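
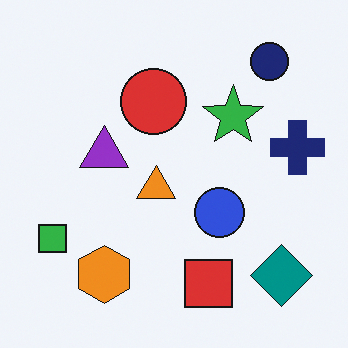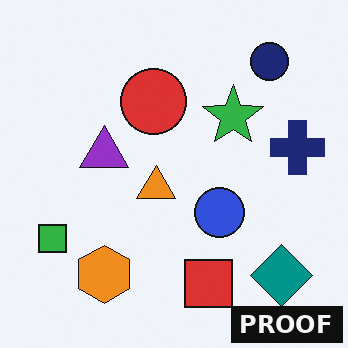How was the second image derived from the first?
Watermarked with the text "PROOF" in the lower-right corner.

A dark label reading "PROOF" appears in the lower-right corner.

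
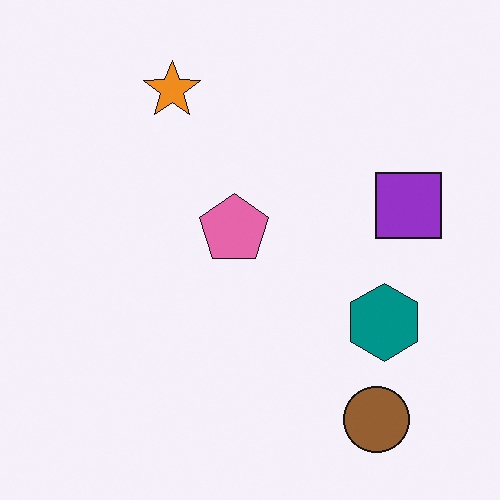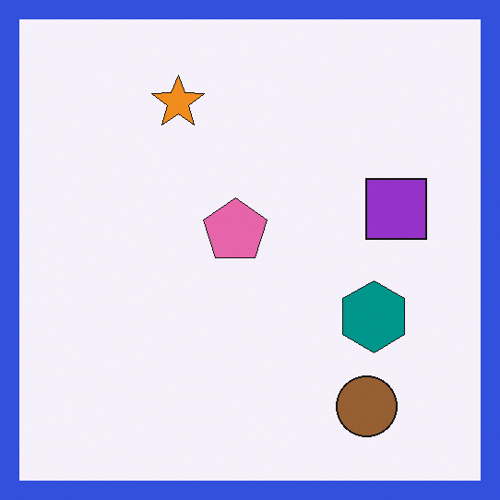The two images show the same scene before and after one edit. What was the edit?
Framed with a blue border.

A solid blue frame runs around the edge of the second image, with the content slightly shrunk inside it.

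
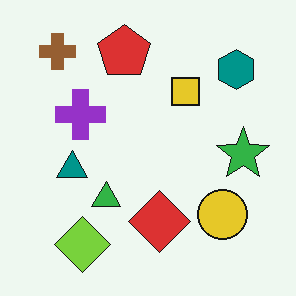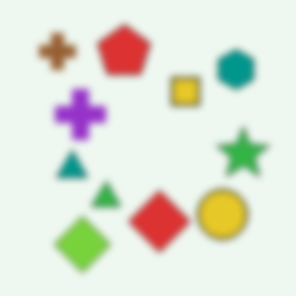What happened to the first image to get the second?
Moderately blurred.

Shape edges and outlines are uniformly softened across the whole image.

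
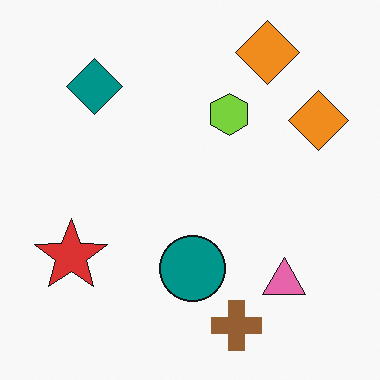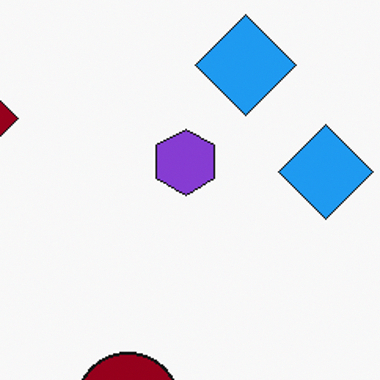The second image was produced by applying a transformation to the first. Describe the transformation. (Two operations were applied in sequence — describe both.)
This is the original image cropped to a modestly smaller region and rescaled, then hue-shifted through roughly half the color wheel.

The visible shapes are larger and the field of view is narrower; shapes near the original edges may be partly or wholly outside the frame — a crop-and-rescale. Every shape's color has rotated by the same amount around the hue wheel — a uniform hue shift.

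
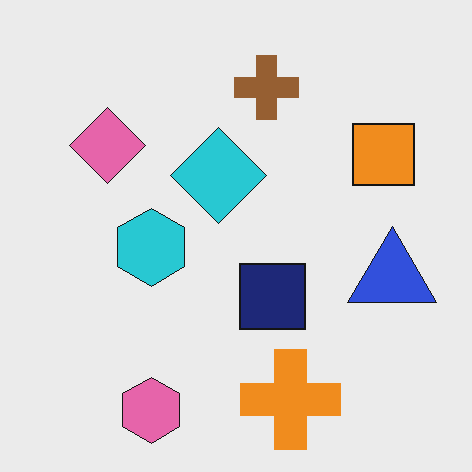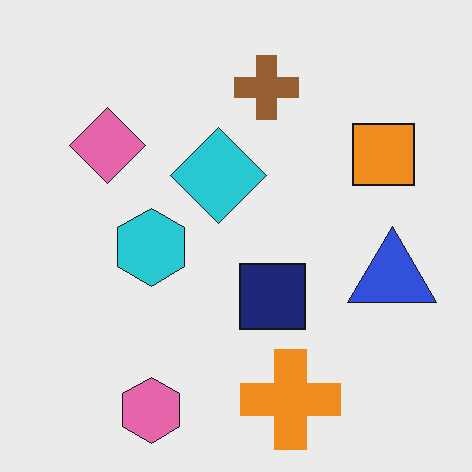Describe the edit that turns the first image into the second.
Given moderate JPEG compression.

Blocky 8×8 compression artifacts appear around shape edges and the flat background shows ringing — characteristic JPEG degradation.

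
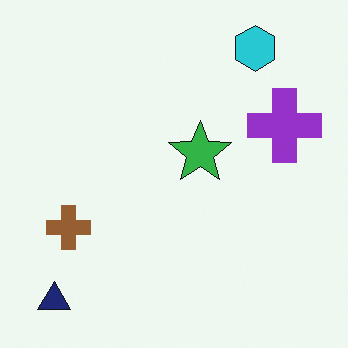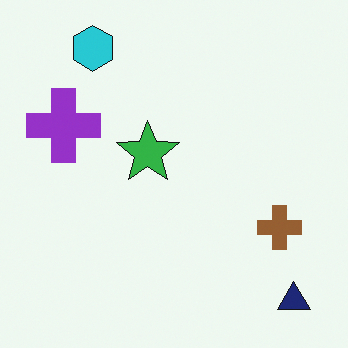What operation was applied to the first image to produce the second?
The image was flipped horizontally (left ↔ right).

The navy triangle is in the bottom-left of the first image and the bottom-right of the second — shapes on opposite sides of the vertical midline have swapped in a mirror flip.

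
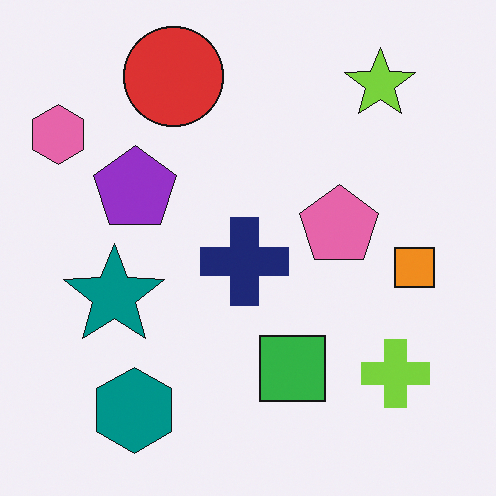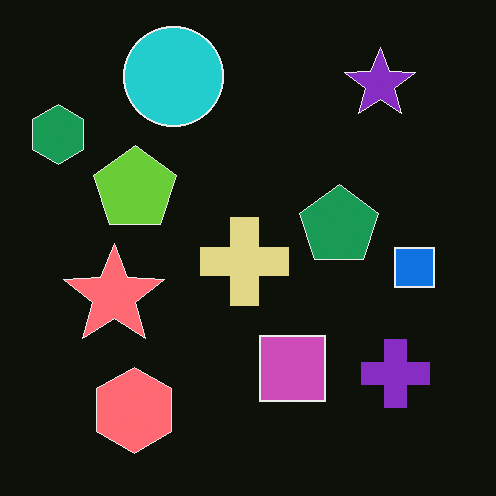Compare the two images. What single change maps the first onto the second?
The second image is the first color-inverted (negative).

The light background has become dark and every shape's color is its complement — a photographic negative.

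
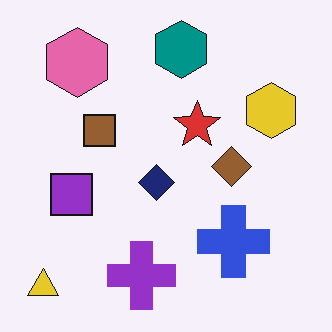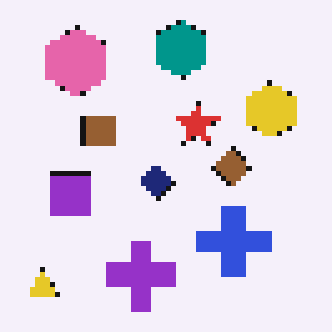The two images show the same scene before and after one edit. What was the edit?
The second image is the first mildly pixelated.

Shapes are reduced to large square blocks; fine edges and outlines are lost — a downscale-then-upscale (mosaic) effect.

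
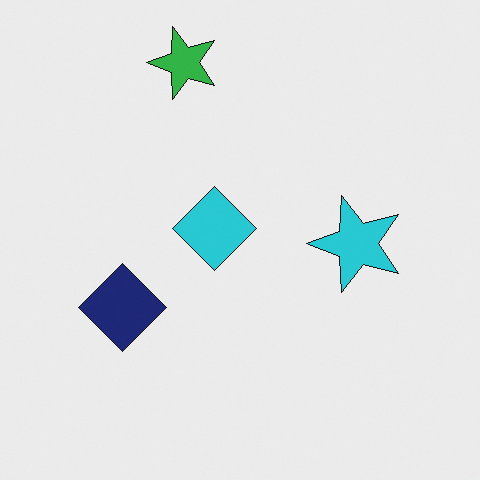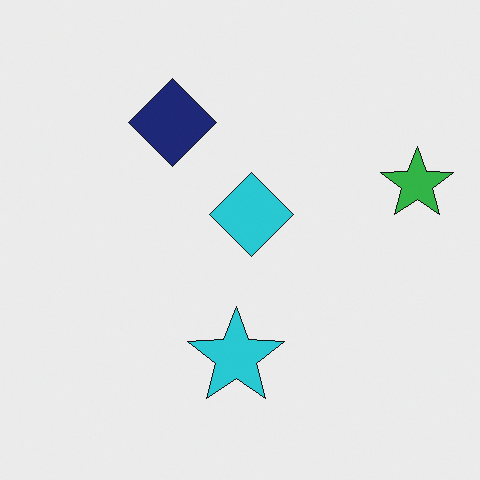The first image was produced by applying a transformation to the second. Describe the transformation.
The transformation is: rotated 90° counter-clockwise.

The green star sits in the right of the second image and the top of the first — consistent with a whole-image 90° counter-clockwise rotation.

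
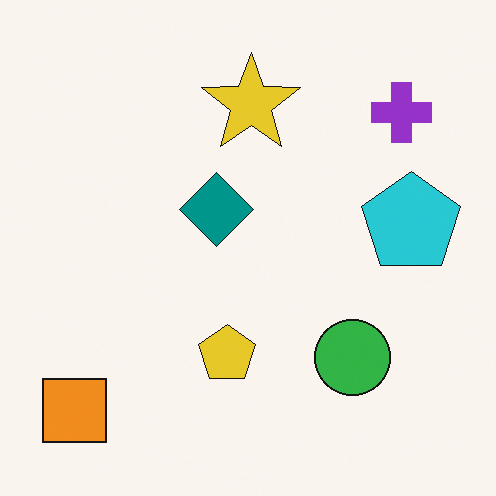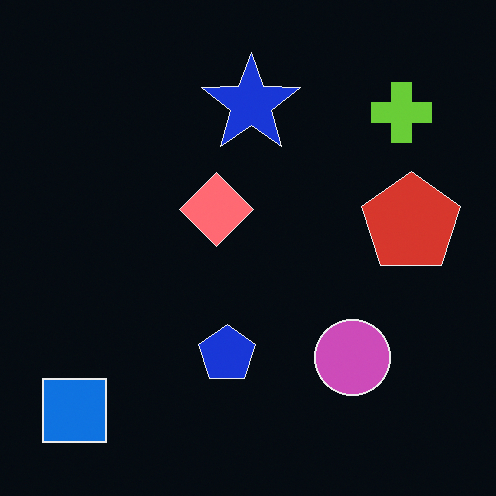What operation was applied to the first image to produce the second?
The transformation is: color-inverted (negative).

The light background has become dark and every shape's color is its complement — a photographic negative.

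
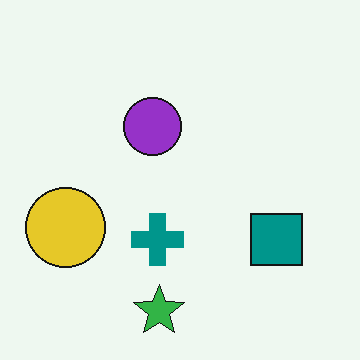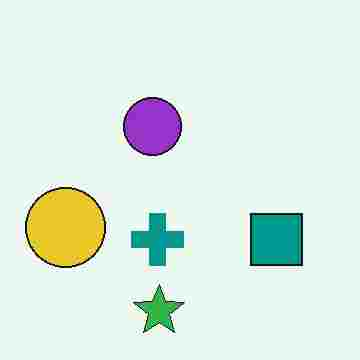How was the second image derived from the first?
Degraded with heavy JPEG compression.

Blocky 8×8 compression artifacts appear around shape edges and the flat background shows ringing — characteristic JPEG degradation.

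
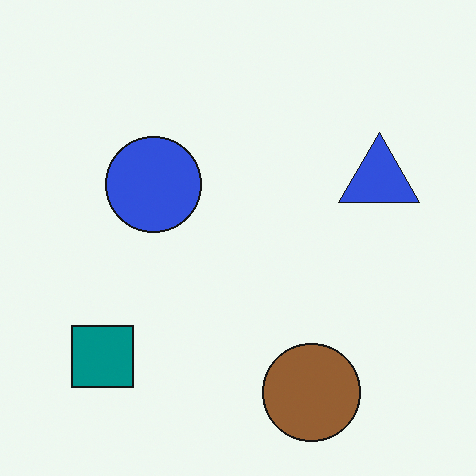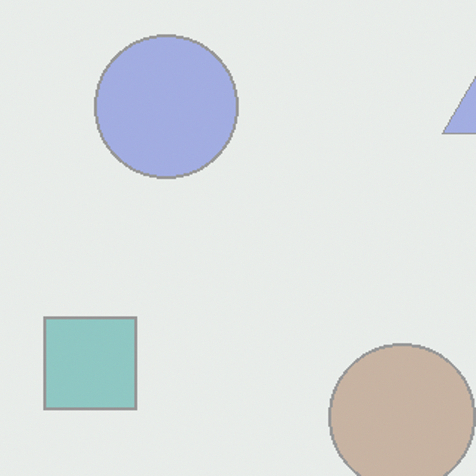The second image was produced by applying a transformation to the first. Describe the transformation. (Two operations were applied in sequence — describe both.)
The transformation is: washed out (contrast reduced), then cropped to a modestly smaller region and rescaled.

Tones are pushed toward mid-grey across the whole image — a global contrast change. The visible shapes are larger and the field of view is narrower; shapes near the original edges may be partly or wholly outside the frame — a crop-and-rescale.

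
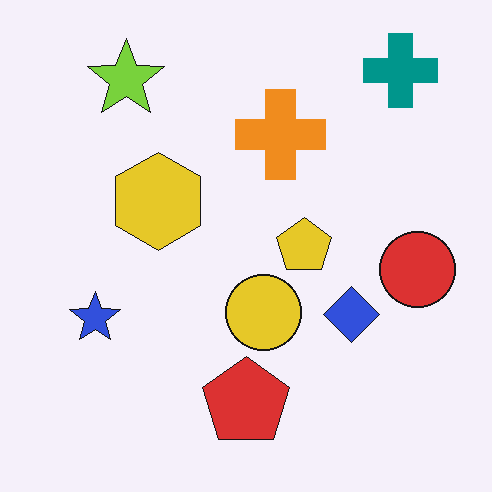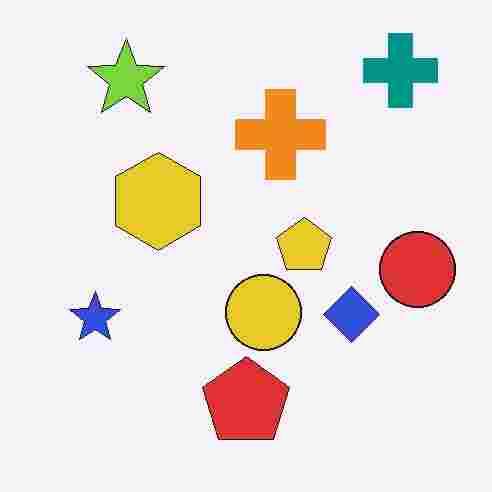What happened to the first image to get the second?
The transformation is: heavily JPEG-compressed with obvious blocking artifacts.

Blocky 8×8 compression artifacts appear around shape edges and the flat background shows ringing — characteristic JPEG degradation.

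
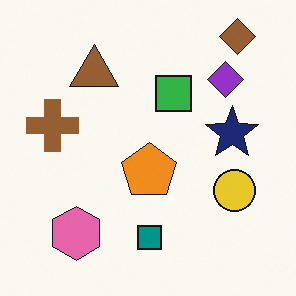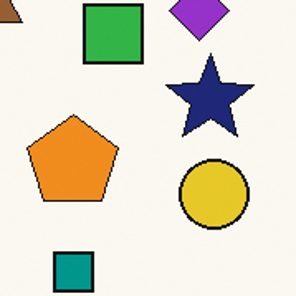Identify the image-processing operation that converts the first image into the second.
This is the original image cropped to a noticeably smaller region and rescaled.

The visible shapes are larger and the field of view is narrower; shapes near the original edges may be partly or wholly outside the frame — a crop-and-rescale.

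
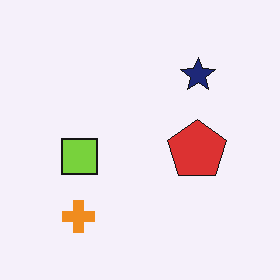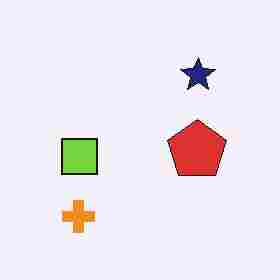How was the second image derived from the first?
The image was heavily JPEG-compressed with obvious blocking artifacts.

Blocky 8×8 compression artifacts appear around shape edges and the flat background shows ringing — characteristic JPEG degradation.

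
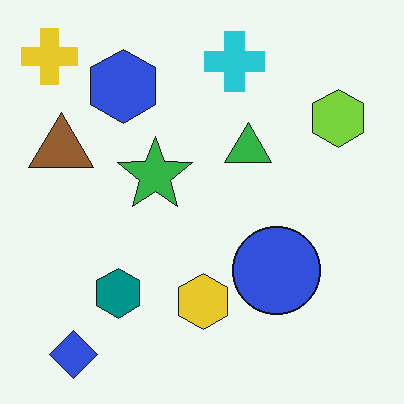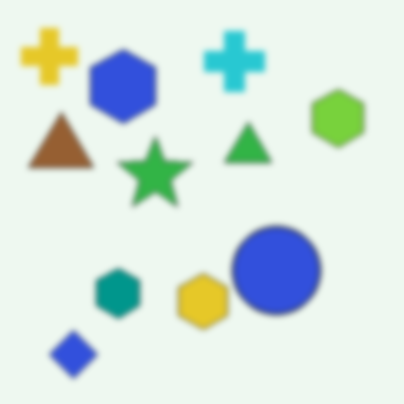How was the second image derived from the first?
The transformation is: moderately blurred.

Shape edges and outlines are uniformly softened across the whole image.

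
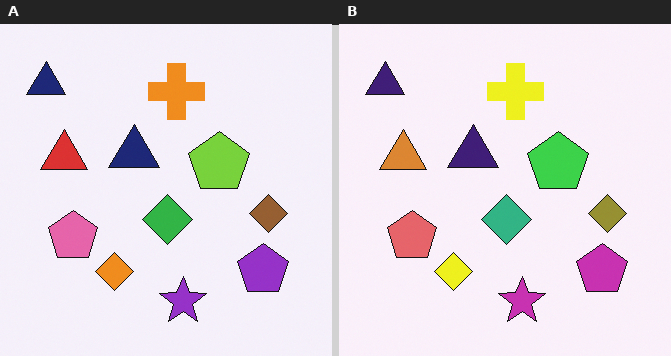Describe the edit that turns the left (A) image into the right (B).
The image was hue-shifted by a small amount.

Every shape's color has rotated by the same amount around the hue wheel — a uniform hue shift.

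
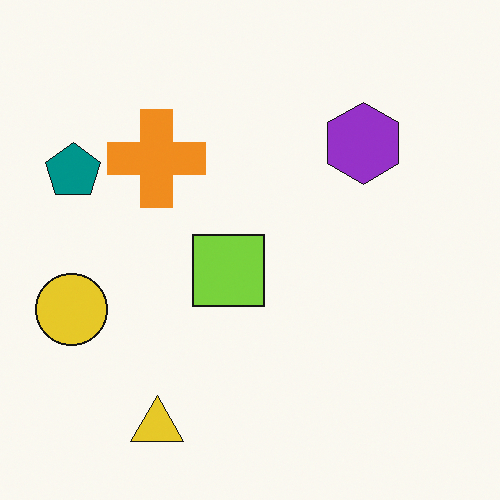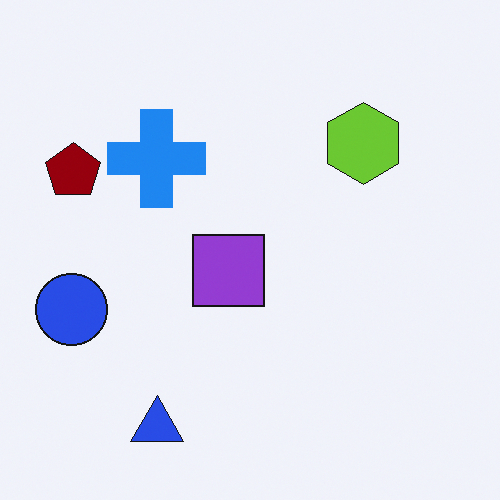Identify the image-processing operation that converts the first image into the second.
Hue-shifted by a large amount.

Every shape's color has rotated by the same amount around the hue wheel — a uniform hue shift.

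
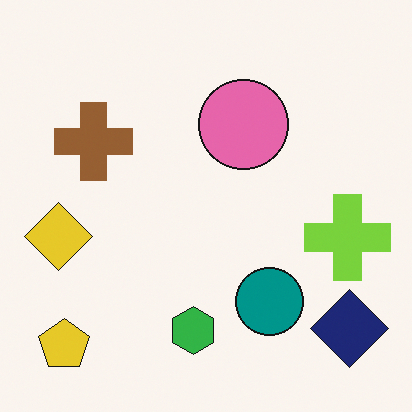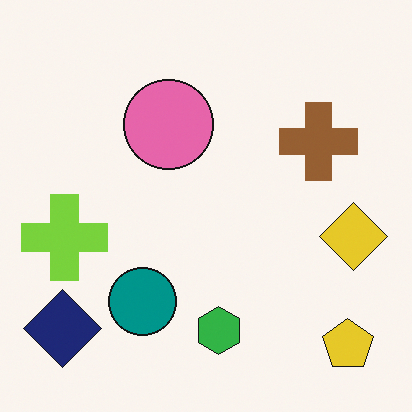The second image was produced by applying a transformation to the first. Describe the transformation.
Flipped horizontally (left ↔ right).

The yellow diamond is in the left of the first image and the right of the second — shapes on opposite sides of the vertical midline have swapped in a mirror flip.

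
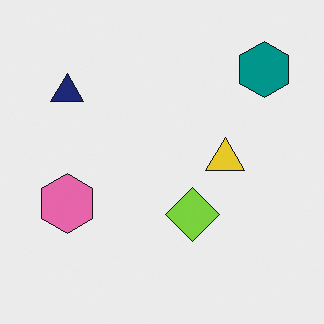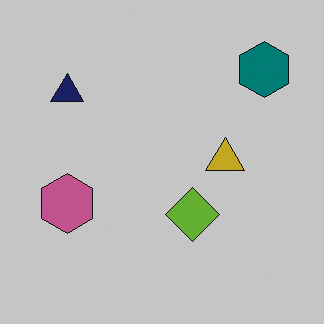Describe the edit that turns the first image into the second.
The transformation is: darkened a little.

Every pixel — background and shapes alike — is uniformly darkened.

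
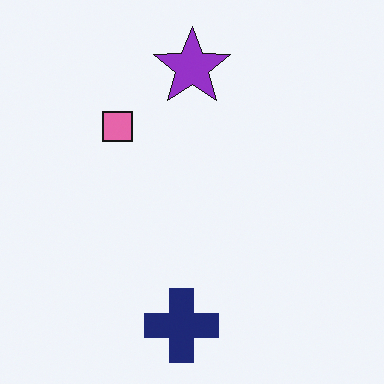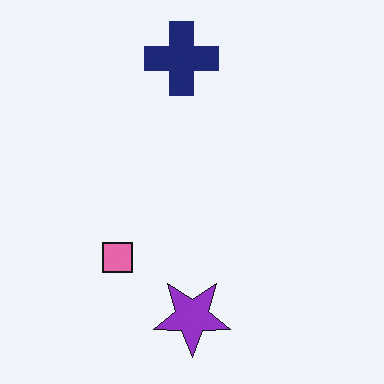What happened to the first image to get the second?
The second image is the first flipped vertically (top ↔ bottom).

The navy cross is in the bottom of the first image and the top of the second — shapes on opposite sides of the horizontal midline have swapped in a mirror flip.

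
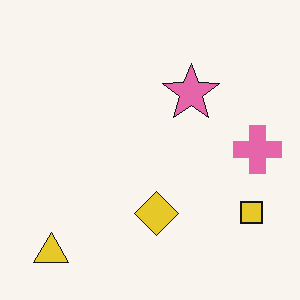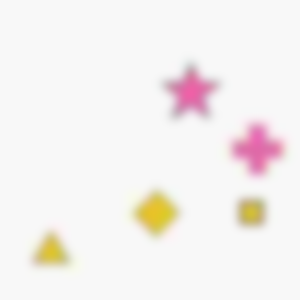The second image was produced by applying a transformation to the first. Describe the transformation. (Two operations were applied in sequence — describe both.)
It was heavily JPEG-compressed with obvious blocking artifacts, then moderately blurred.

Blocky 8×8 compression artifacts appear around shape edges and the flat background shows ringing — characteristic JPEG degradation. Shape edges and outlines are uniformly softened across the whole image.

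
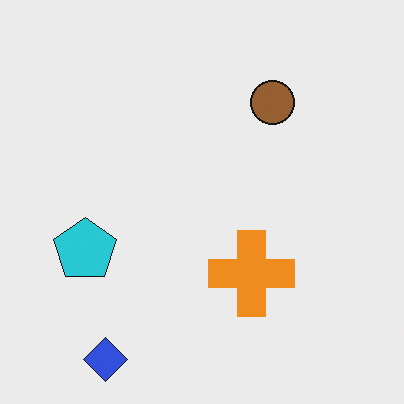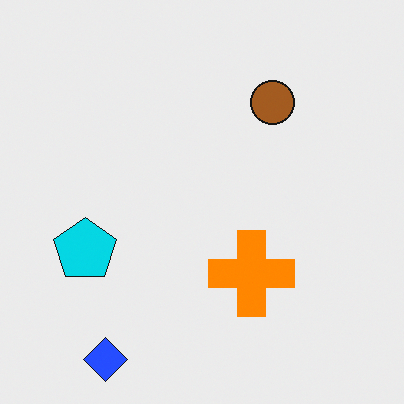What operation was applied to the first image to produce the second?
This is the original image slightly oversaturated.

All colors are more vivid — a global saturation change.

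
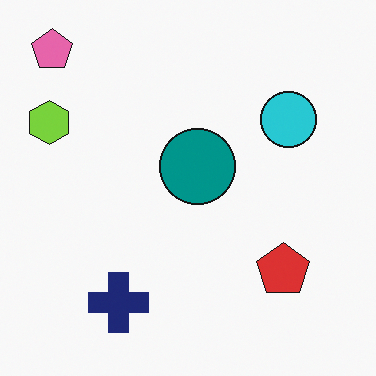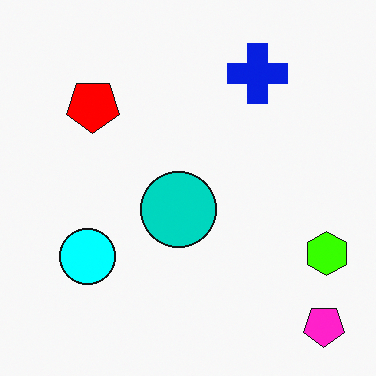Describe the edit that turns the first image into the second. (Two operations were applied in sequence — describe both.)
The image was made much more vivid (saturation change), then rotated 180°.

All colors are more vivid — a global saturation change. The pink pentagon sits in the top-left of the first image and the bottom-right of the second — consistent with a whole-image 180° rotation.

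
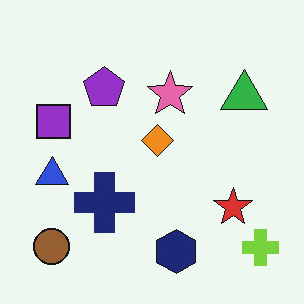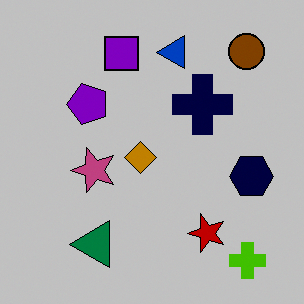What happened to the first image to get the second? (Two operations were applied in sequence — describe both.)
This is the original image transposed (reflected across the top-left ↔ bottom-right diagonal), then heavily posterized to just a handful of flat colors.

Shapes have swapped their row and column positions — what was in the top-right is now in the bottom-left — a diagonal reflection. Each flat color has snapped to a coarser quantized level — most visibly, the near-white background has dropped to a flat grey.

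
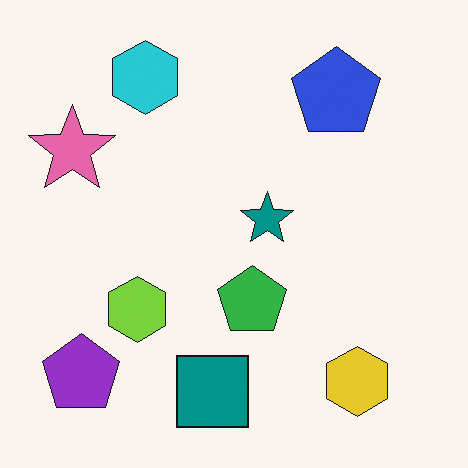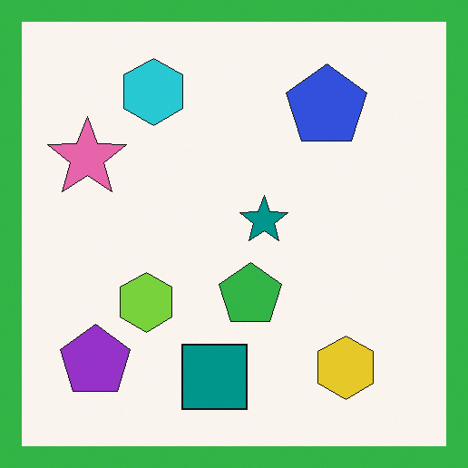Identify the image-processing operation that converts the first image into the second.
Framed with a green border.

A solid green frame runs around the edge of the second image, with the content slightly shrunk inside it.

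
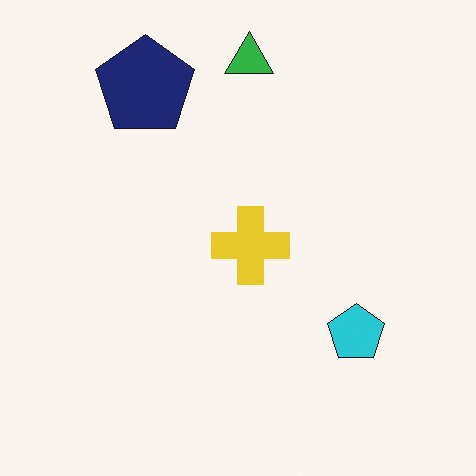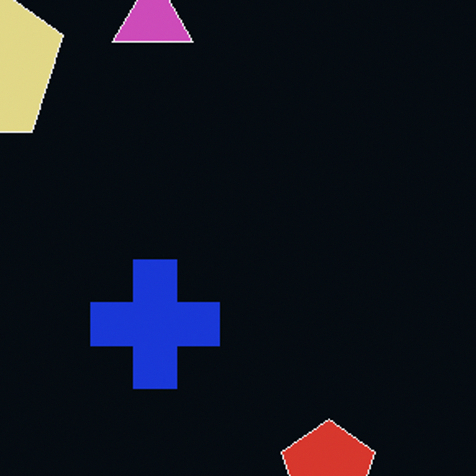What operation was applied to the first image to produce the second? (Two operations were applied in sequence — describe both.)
The transformation is: cropped to a noticeably smaller region and rescaled, then color-inverted (negative).

The visible shapes are larger and the field of view is narrower; shapes near the original edges may be partly or wholly outside the frame — a crop-and-rescale. The light background has become dark and every shape's color is its complement — a photographic negative.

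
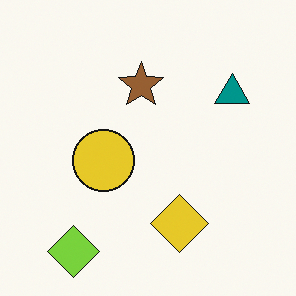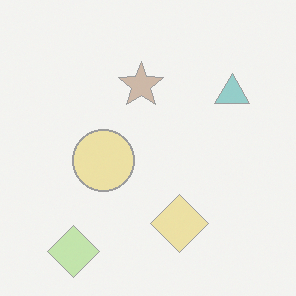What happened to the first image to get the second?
The second image is the first washed out (contrast reduced).

Tones are pushed toward mid-grey across the whole image — a global contrast change.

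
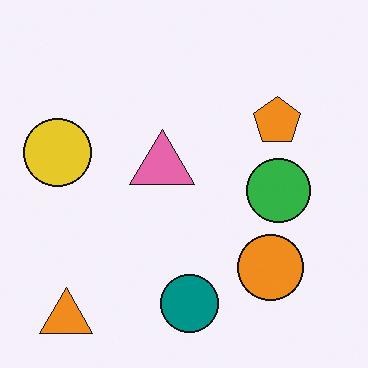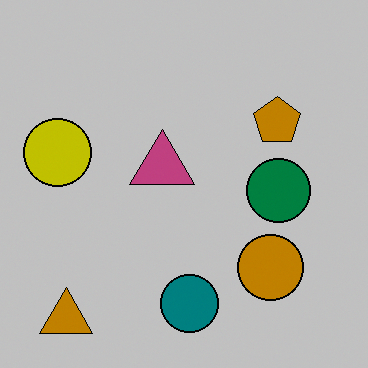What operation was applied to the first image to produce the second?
The image was heavily posterized to just a handful of flat colors.

Each flat color has snapped to a coarser quantized level — most visibly, the near-white background has dropped to a flat grey.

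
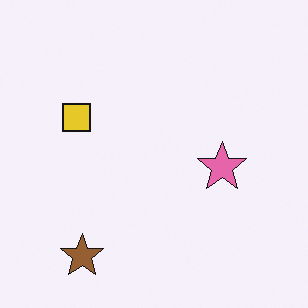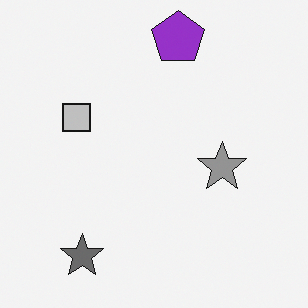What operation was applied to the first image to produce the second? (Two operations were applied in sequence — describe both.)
This is the original image converted to grayscale, then overlaid with an additional purple pentagon.

All color is removed — every shape is now a shade of grey. A purple pentagon appears in the second image that is absent from the first.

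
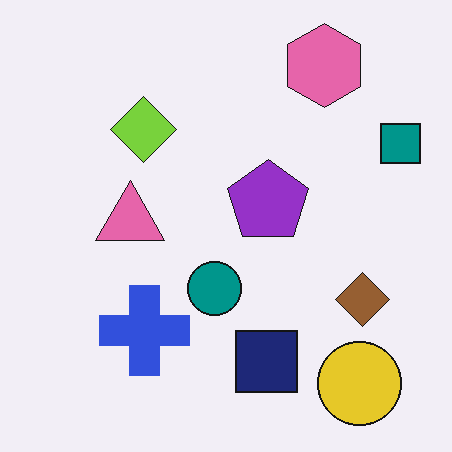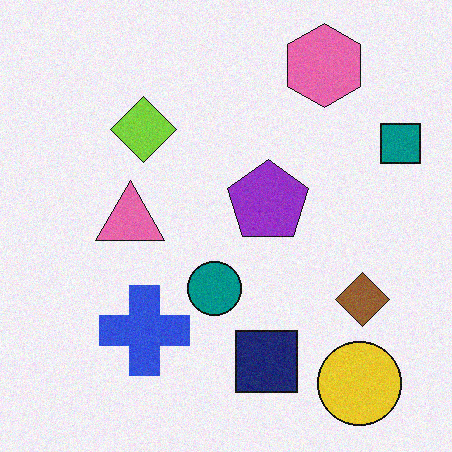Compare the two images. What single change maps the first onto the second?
The second image is the first degraded with light additive noise.

Random speckle covers the whole image, including the flat background.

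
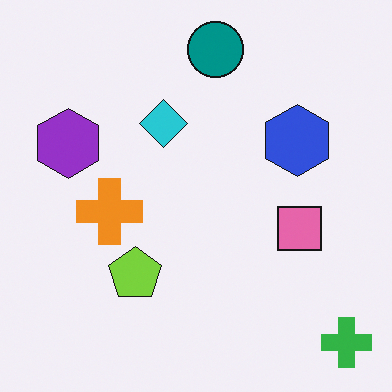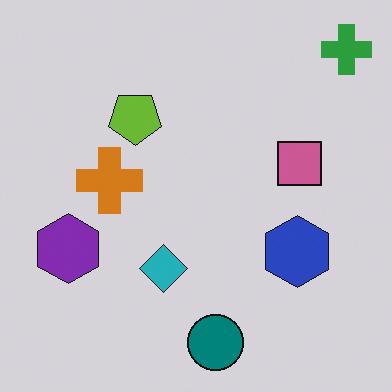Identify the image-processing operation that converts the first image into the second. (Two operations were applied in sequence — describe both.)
The image was slightly darkened, then flipped vertically (top ↔ bottom).

Every pixel — background and shapes alike — is uniformly darkened. The teal circle is in the top of the first image and the bottom of the second — shapes on opposite sides of the horizontal midline have swapped in a mirror flip.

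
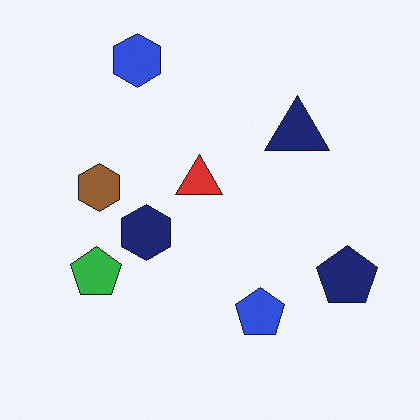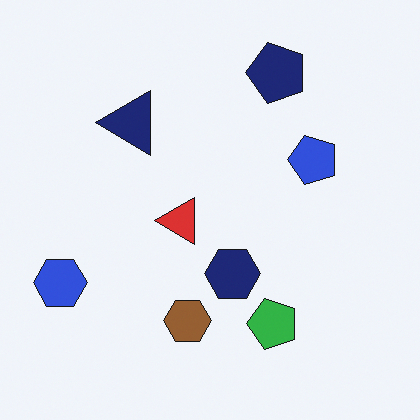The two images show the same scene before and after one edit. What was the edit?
It was rotated 90° counter-clockwise.

The blue hexagon sits in the top-left of the first image and the bottom-left of the second — consistent with a whole-image 90° counter-clockwise rotation.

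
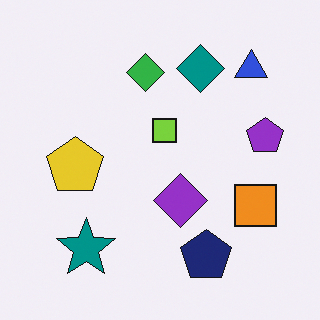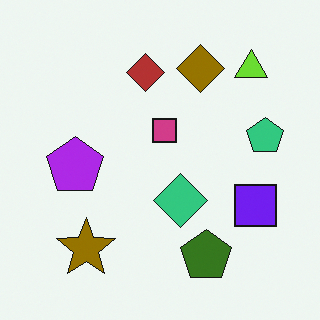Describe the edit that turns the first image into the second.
This is the original image hue-shifted by a large amount.

Every shape's color has rotated by the same amount around the hue wheel — a uniform hue shift.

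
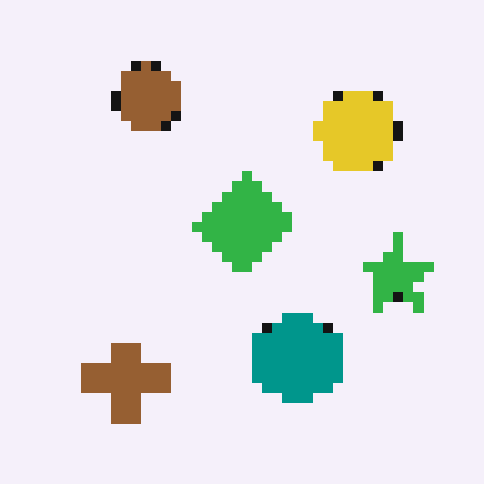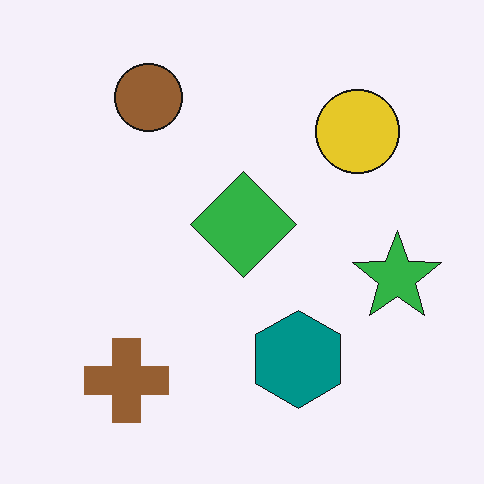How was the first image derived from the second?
Coarsely pixelated.

Shapes are reduced to large square blocks; fine edges and outlines are lost — a downscale-then-upscale (mosaic) effect.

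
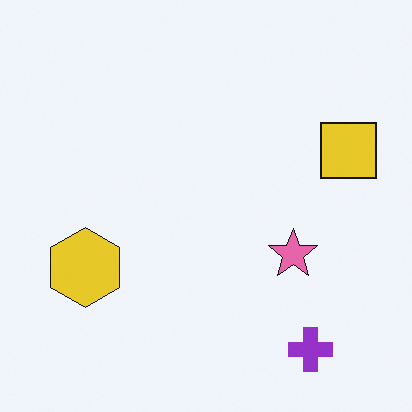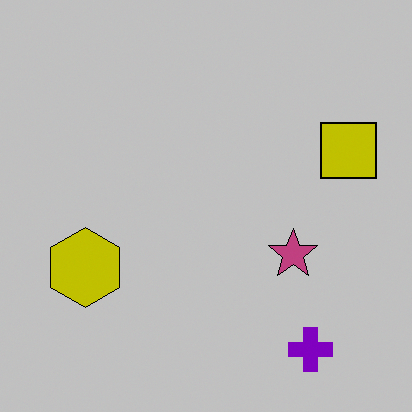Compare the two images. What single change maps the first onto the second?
The image was aggressively posterized.

Each flat color has snapped to a coarser quantized level — most visibly, the near-white background has dropped to a flat grey.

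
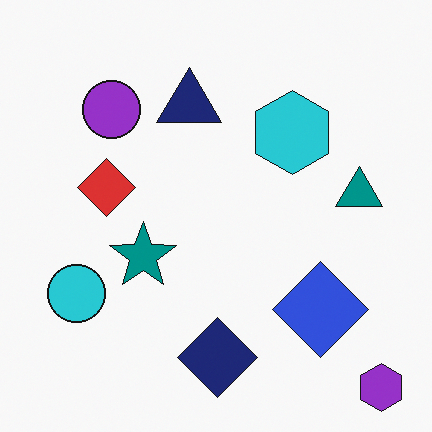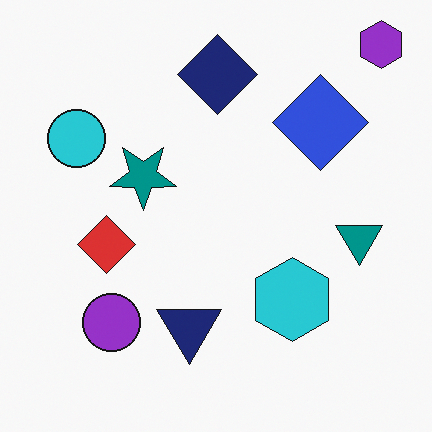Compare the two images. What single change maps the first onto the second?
This is the original image flipped vertically (top ↔ bottom).

The purple hexagon is in the bottom-right of the first image and the top-right of the second — shapes on opposite sides of the horizontal midline have swapped in a mirror flip.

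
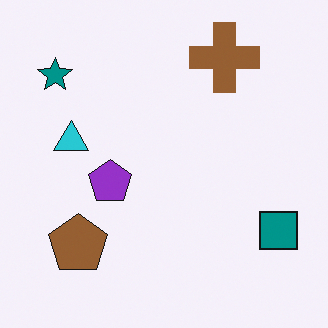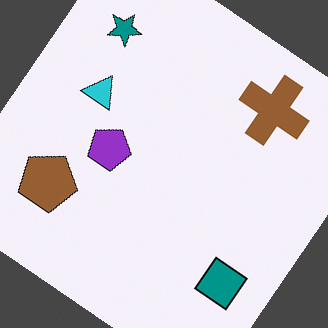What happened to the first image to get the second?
The second image is the first rotated clockwise by a large amount — several tens of degrees.

Every shape is tilted by the same angle and the image corners show triangular fill wedges — a whole-image rotation by a non-right angle.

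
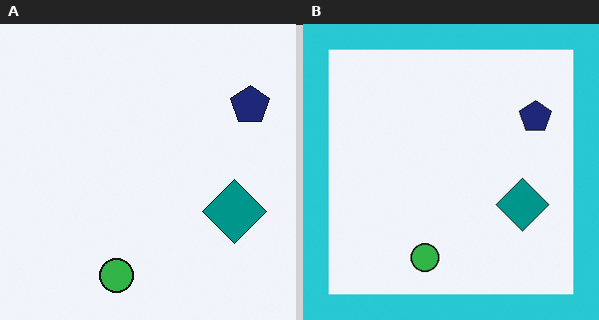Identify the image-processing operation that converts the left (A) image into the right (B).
The image was framed with a cyan border.

A solid cyan frame runs around the edge of the right (B) image, with the content slightly shrunk inside it.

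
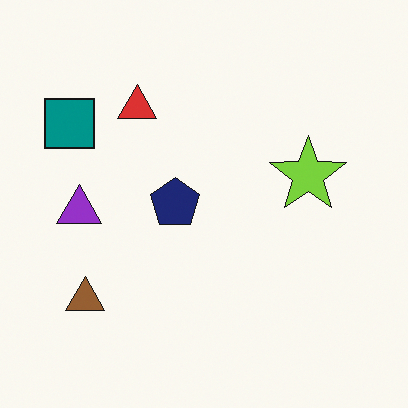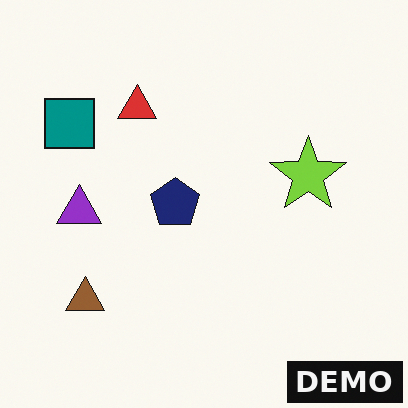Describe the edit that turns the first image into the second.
The image was watermarked with the text "DEMO" in the lower-right corner.

A dark label reading "DEMO" appears in the lower-right corner.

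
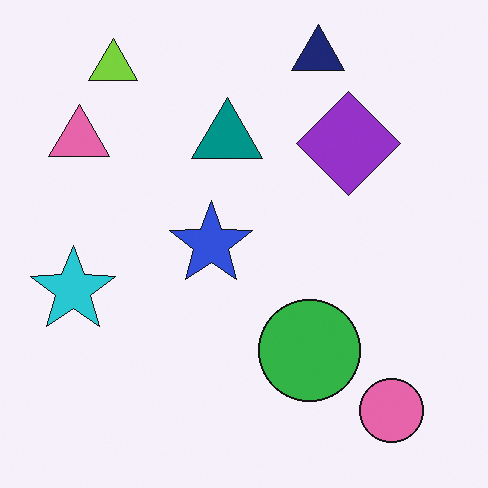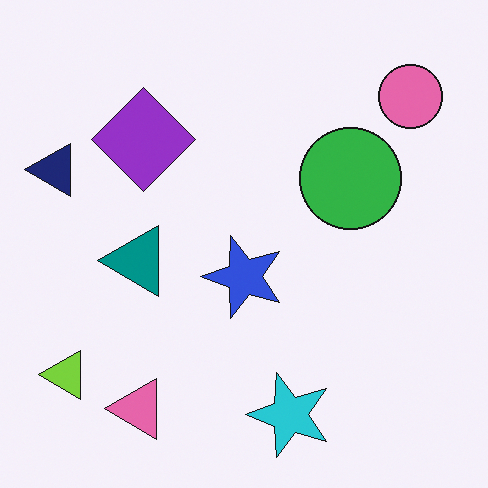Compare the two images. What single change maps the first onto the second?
Rotated 90° counter-clockwise.

The pink circle sits in the bottom-right of the first image and the top-right of the second — consistent with a whole-image 90° counter-clockwise rotation.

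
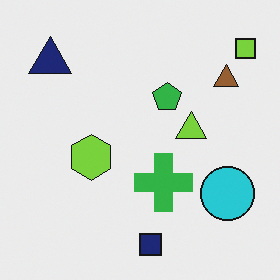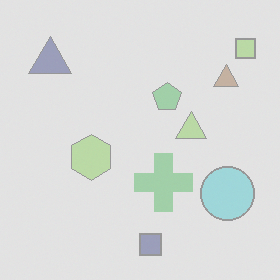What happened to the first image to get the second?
Given much lower contrast.

Tones are pushed toward mid-grey across the whole image — a global contrast change.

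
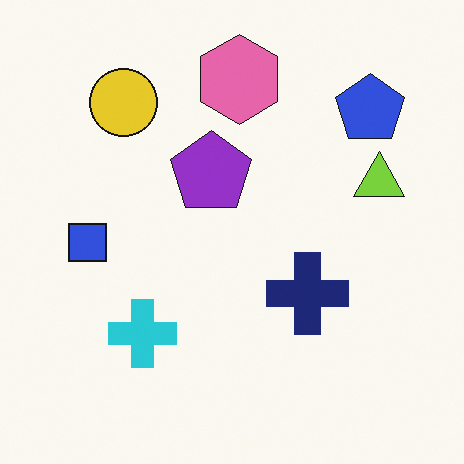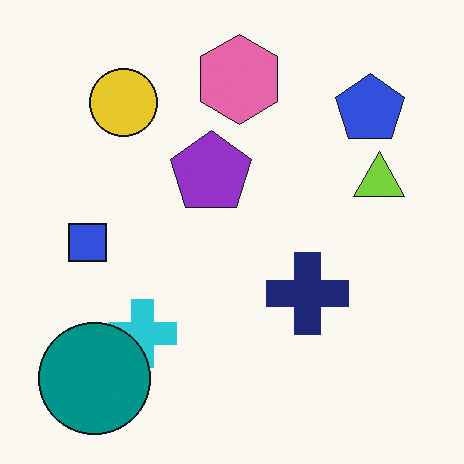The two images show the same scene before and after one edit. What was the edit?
Overlaid with an additional teal circle.

A teal circle appears in the second image that is absent from the first.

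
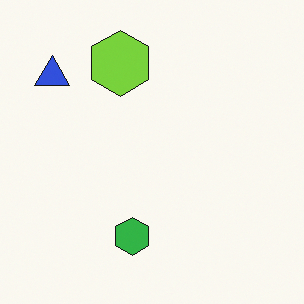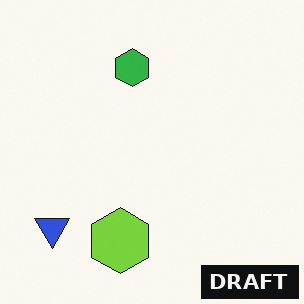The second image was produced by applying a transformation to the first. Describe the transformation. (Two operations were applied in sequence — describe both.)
The second image is the first flipped vertically (top ↔ bottom), then watermarked with the text "DRAFT" in the lower-right corner.

The lime hexagon is in the top of the first image and the bottom of the second — shapes on opposite sides of the horizontal midline have swapped in a mirror flip. A dark label reading "DRAFT" appears in the lower-right corner.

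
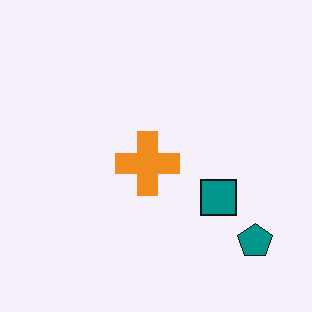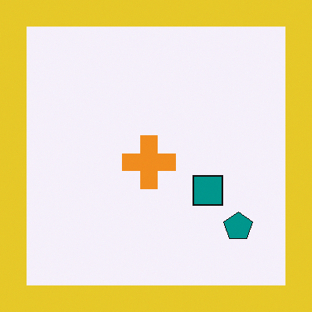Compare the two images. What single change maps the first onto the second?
It was framed with a yellow border.

A solid yellow frame runs around the edge of the second image, with the content slightly shrunk inside it.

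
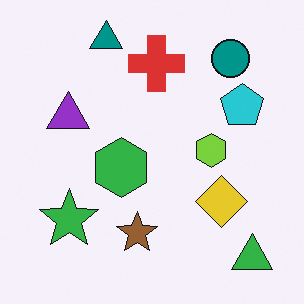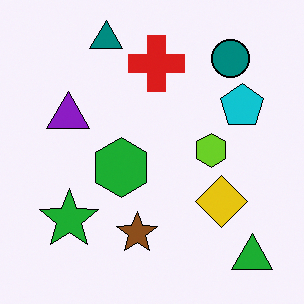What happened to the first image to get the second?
The transformation is: given slightly increased contrast.

Tones are pushed away from mid-grey across the whole image — a global contrast change.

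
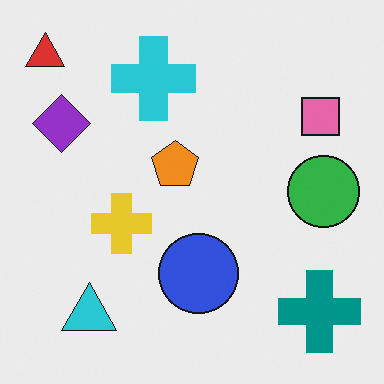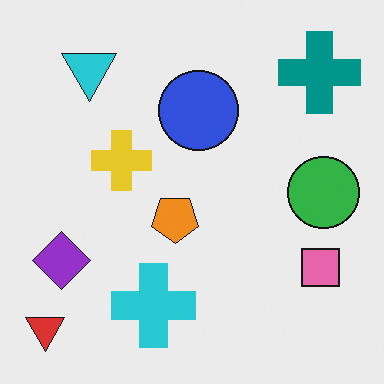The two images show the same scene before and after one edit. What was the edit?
This is the original image flipped vertically (top ↔ bottom).

The red triangle is in the top-left of the first image and the bottom-left of the second — shapes on opposite sides of the horizontal midline have swapped in a mirror flip.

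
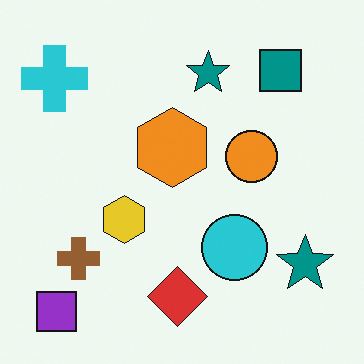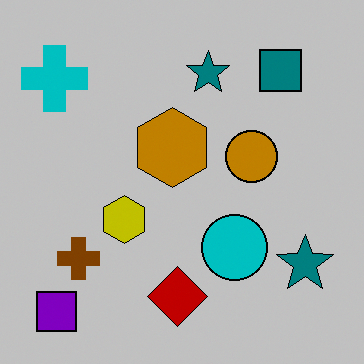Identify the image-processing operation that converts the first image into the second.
It was aggressively posterized.

Each flat color has snapped to a coarser quantized level — most visibly, the near-white background has dropped to a flat grey.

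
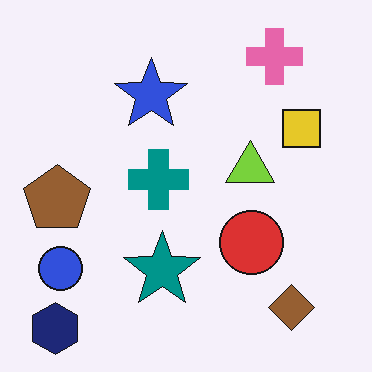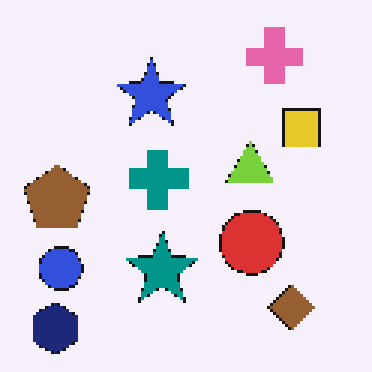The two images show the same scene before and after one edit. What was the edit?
Mildly pixelated.

Shapes are reduced to large square blocks; fine edges and outlines are lost — a downscale-then-upscale (mosaic) effect.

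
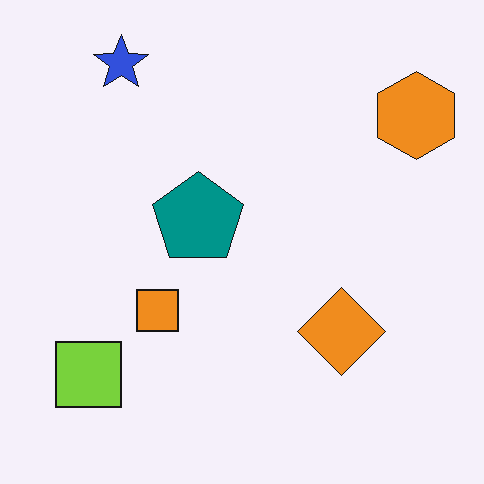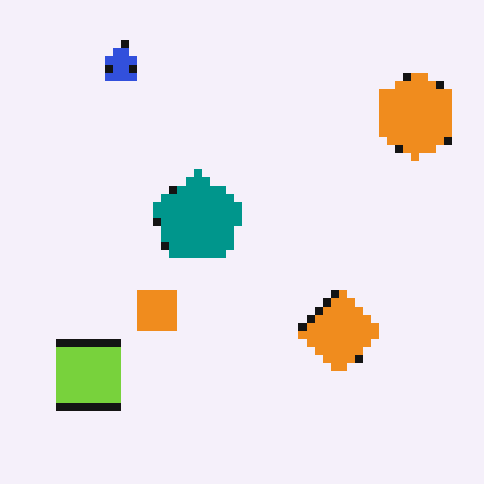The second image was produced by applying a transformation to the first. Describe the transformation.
The transformation is: moderately pixelated.

Shapes are reduced to large square blocks; fine edges and outlines are lost — a downscale-then-upscale (mosaic) effect.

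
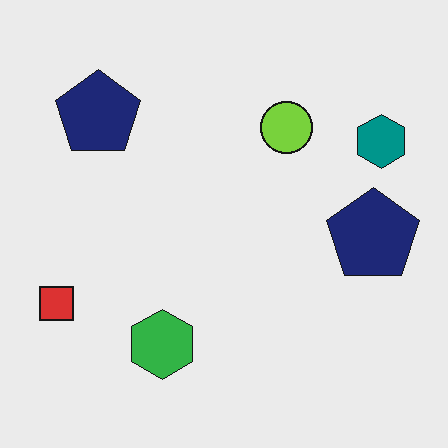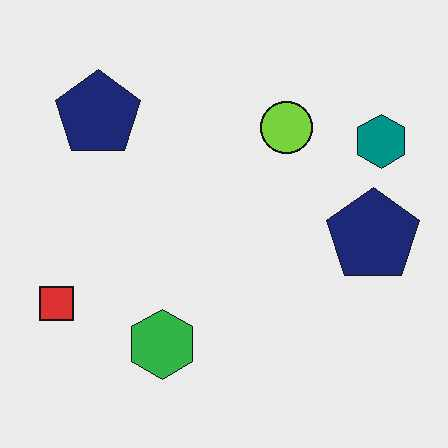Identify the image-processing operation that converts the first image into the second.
Given moderate JPEG compression.

Blocky 8×8 compression artifacts appear around shape edges and the flat background shows ringing — characteristic JPEG degradation.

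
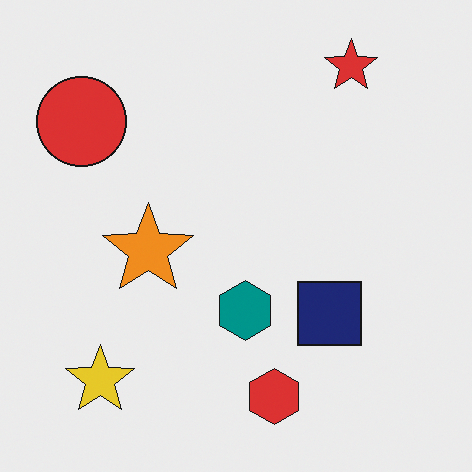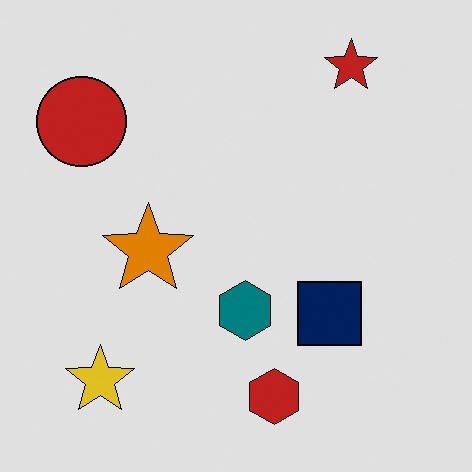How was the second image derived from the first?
Moderately posterized.

Each flat color has snapped to a coarser quantized level — most visibly, the near-white background has dropped to a flat grey.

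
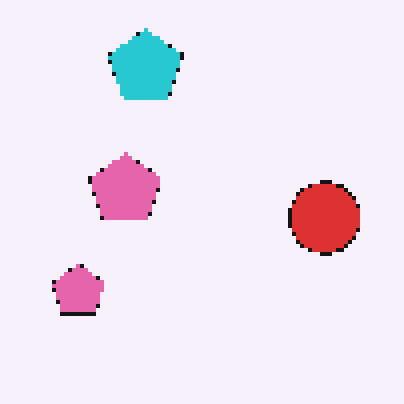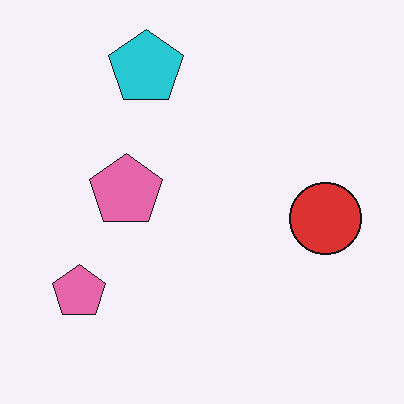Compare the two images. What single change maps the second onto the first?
It was mildly pixelated.

Shapes are reduced to large square blocks; fine edges and outlines are lost — a downscale-then-upscale (mosaic) effect.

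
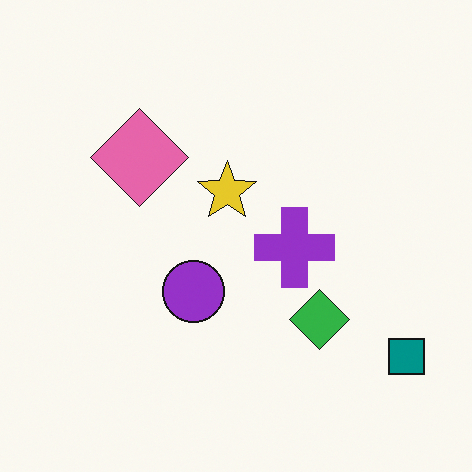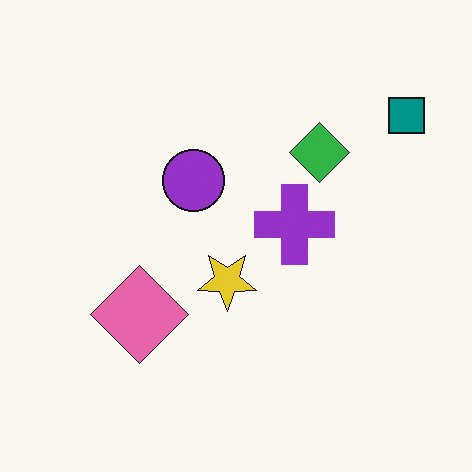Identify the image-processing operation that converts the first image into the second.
Flipped vertically (top ↔ bottom).

The teal square is in the bottom-right of the first image and the top-right of the second — shapes on opposite sides of the horizontal midline have swapped in a mirror flip.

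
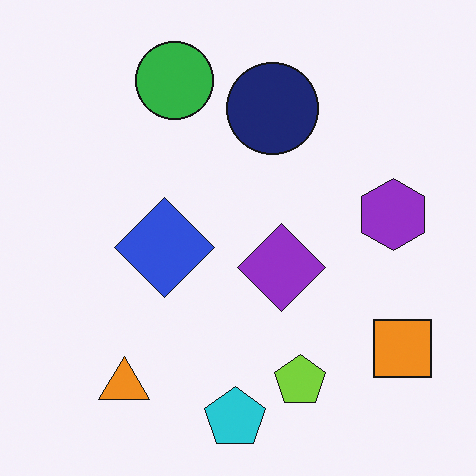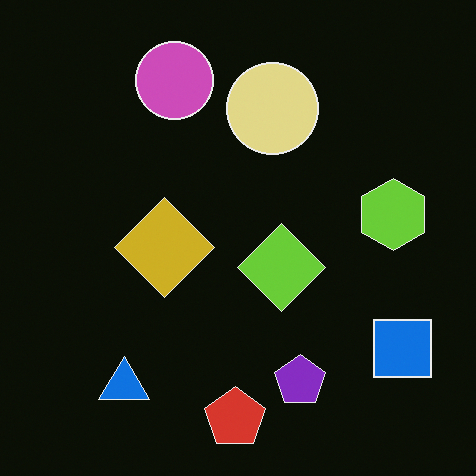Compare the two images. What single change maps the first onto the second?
Color-inverted (negative).

The light background has become dark and every shape's color is its complement — a photographic negative.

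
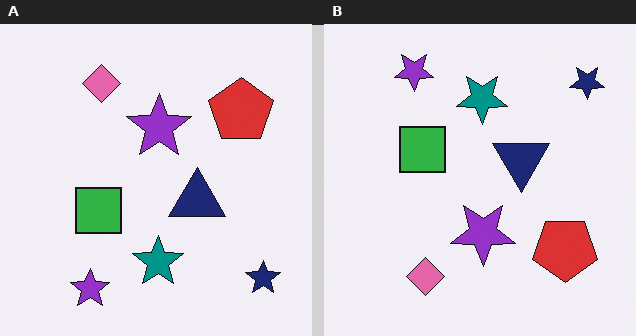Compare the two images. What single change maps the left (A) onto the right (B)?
This is the original image flipped vertically (top ↔ bottom).

The navy star is in the bottom-right of the left (A) image and the top-right of the right (B) — shapes on opposite sides of the horizontal midline have swapped in a mirror flip.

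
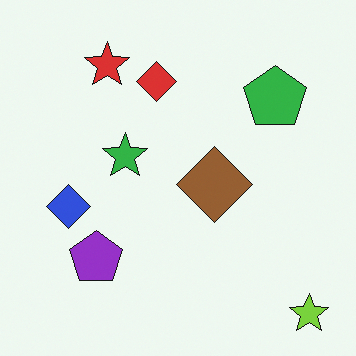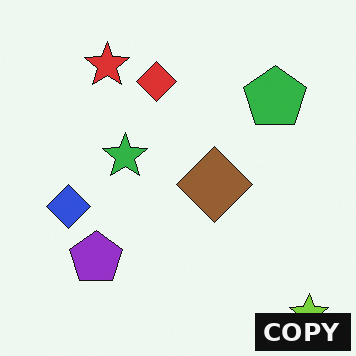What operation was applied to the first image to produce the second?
The second image is the first watermarked with the text "COPY" in the lower-right corner.

A dark label reading "COPY" appears in the lower-right corner.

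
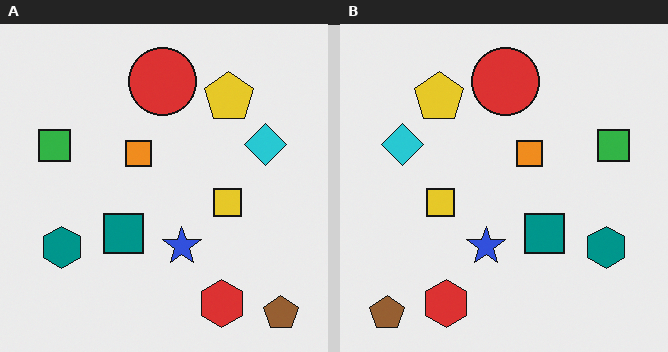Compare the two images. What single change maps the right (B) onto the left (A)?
This is the original image flipped horizontally (left ↔ right).

The brown pentagon is in the bottom-left of the right (B) image and the bottom-right of the left (A) — shapes on opposite sides of the vertical midline have swapped in a mirror flip.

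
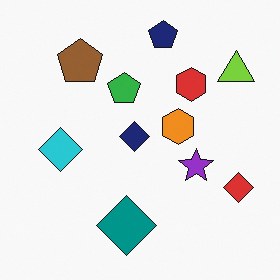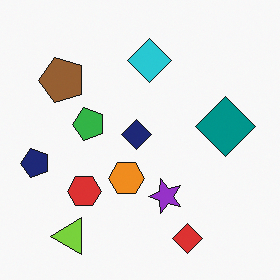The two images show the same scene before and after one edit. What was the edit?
It was transposed (reflected across the top-left ↔ bottom-right diagonal).

Shapes have swapped their row and column positions — what was in the top-right is now in the bottom-left — a diagonal reflection.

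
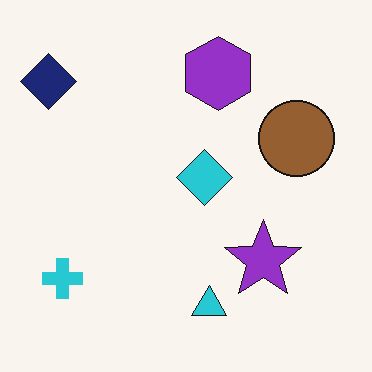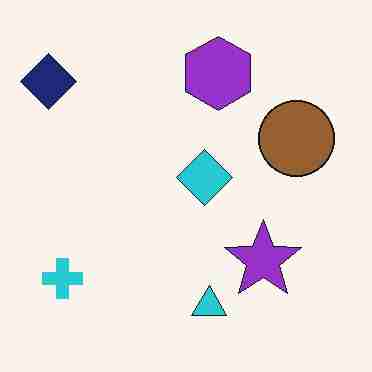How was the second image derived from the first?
The second image is the first degraded with heavy JPEG compression.

Blocky 8×8 compression artifacts appear around shape edges and the flat background shows ringing — characteristic JPEG degradation.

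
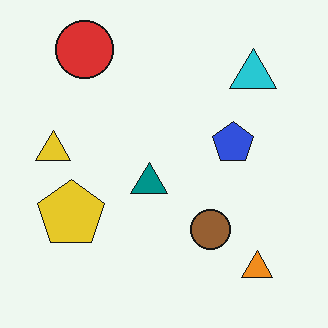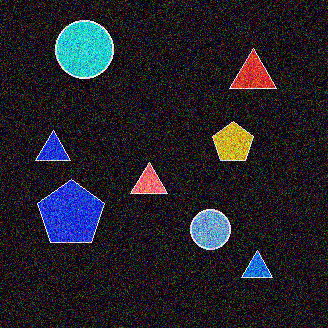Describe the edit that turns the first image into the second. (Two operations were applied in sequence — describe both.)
The second image is the first degraded with strong gaussian noise, then color-inverted (negative).

Random speckle covers the whole image, including the flat background. The light background has become dark and every shape's color is its complement — a photographic negative.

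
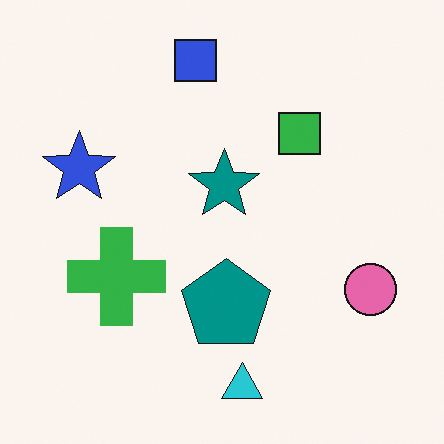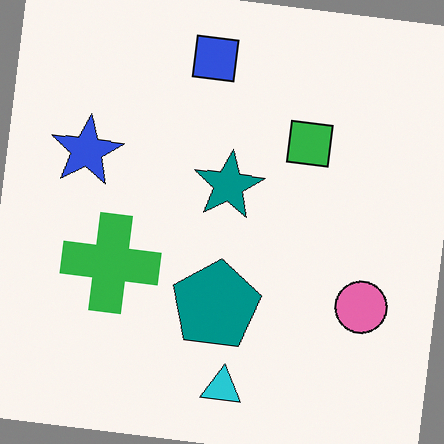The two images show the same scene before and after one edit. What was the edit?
The second image is the first rotated clockwise by a slight angle.

Every shape is tilted by the same angle and the image corners show triangular fill wedges — a whole-image rotation by a non-right angle.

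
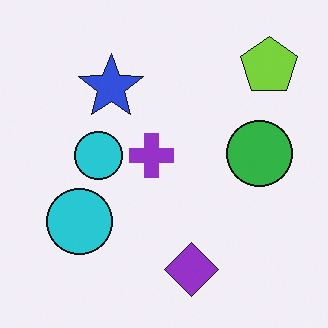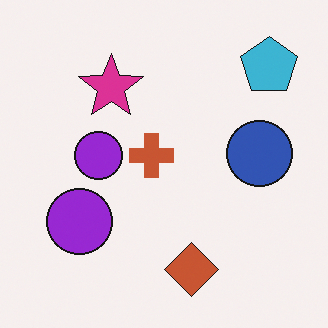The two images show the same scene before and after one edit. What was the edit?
This is the original image hue-shifted by a moderate amount.

Every shape's color has rotated by the same amount around the hue wheel — a uniform hue shift.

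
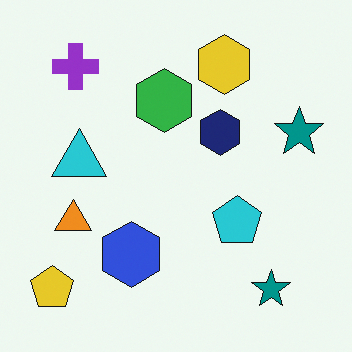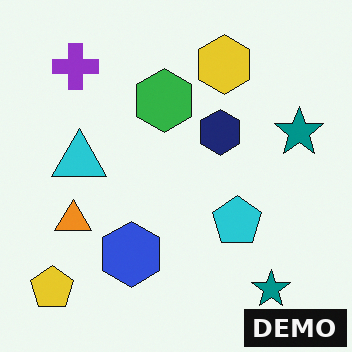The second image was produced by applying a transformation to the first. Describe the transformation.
Watermarked with the text "DEMO" in the lower-right corner.

A dark label reading "DEMO" appears in the lower-right corner.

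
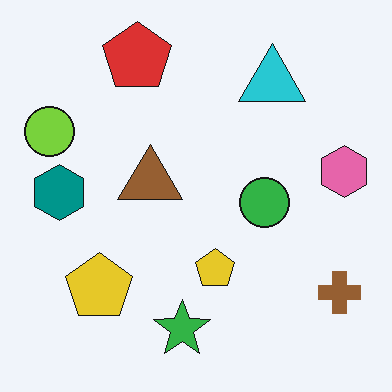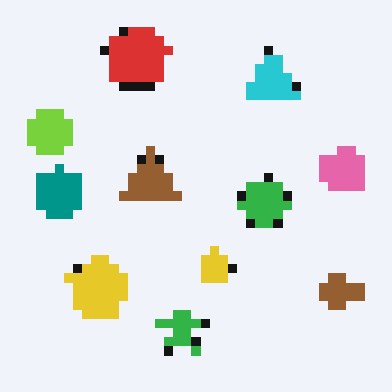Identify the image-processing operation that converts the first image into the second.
The transformation is: heavily pixelated into large blocks.

Shapes are reduced to large square blocks; fine edges and outlines are lost — a downscale-then-upscale (mosaic) effect.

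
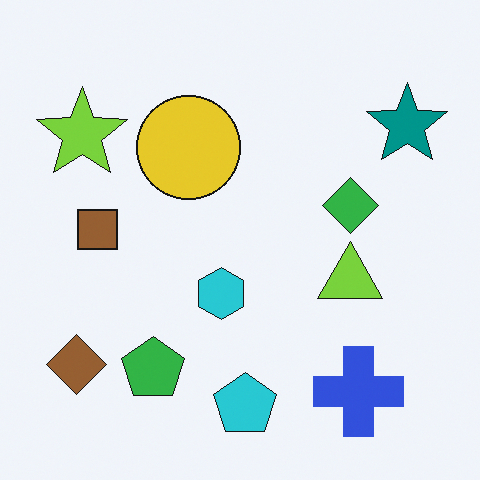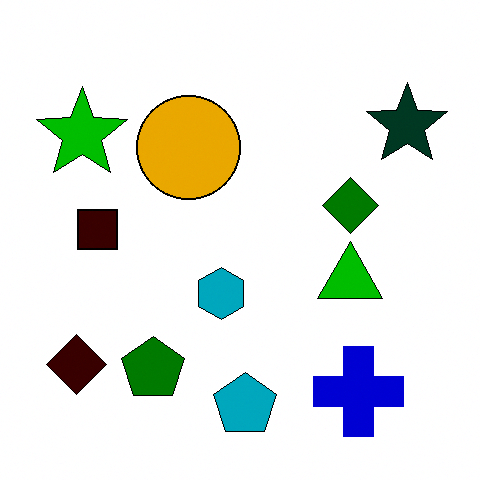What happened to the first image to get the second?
Given much higher contrast.

Tones are pushed away from mid-grey across the whole image — a global contrast change.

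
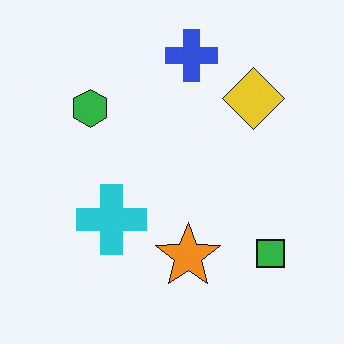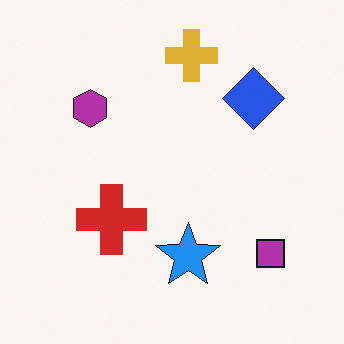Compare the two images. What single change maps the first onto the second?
The transformation is: hue-shifted by a large amount.

Every shape's color has rotated by the same amount around the hue wheel — a uniform hue shift.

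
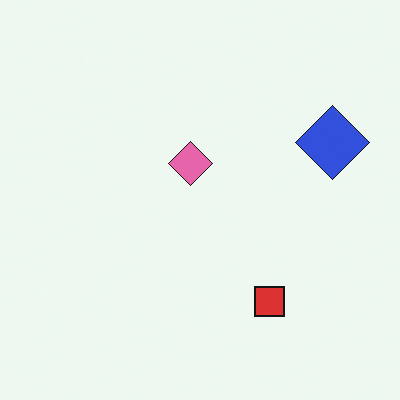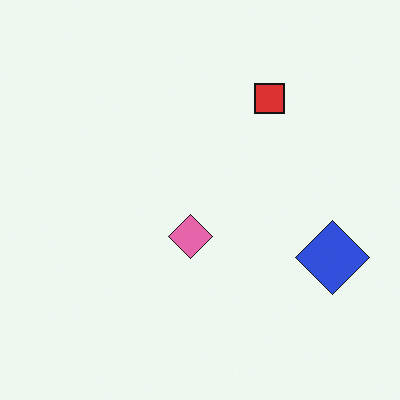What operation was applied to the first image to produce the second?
The image was flipped vertically (top ↔ bottom).

The red square is in the bottom-right of the first image and the top-right of the second — shapes on opposite sides of the horizontal midline have swapped in a mirror flip.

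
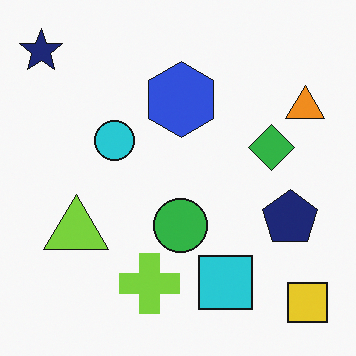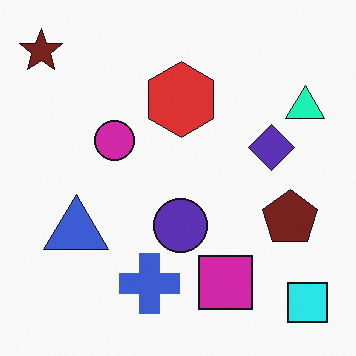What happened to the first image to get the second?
The transformation is: hue-shifted noticeably.

Every shape's color has rotated by the same amount around the hue wheel — a uniform hue shift.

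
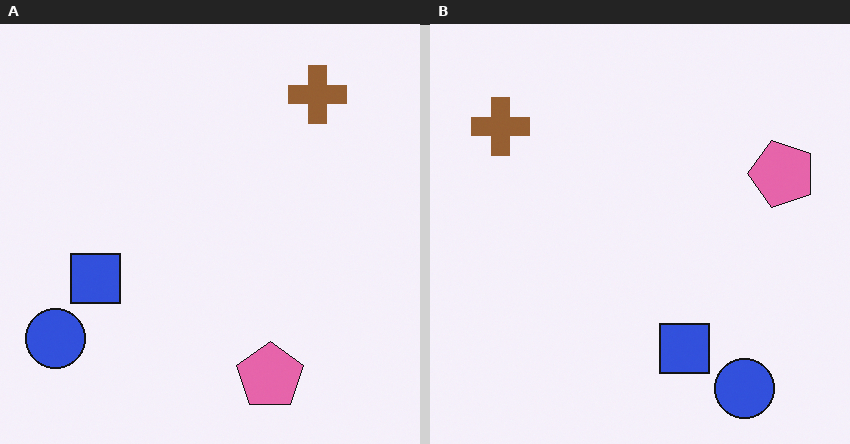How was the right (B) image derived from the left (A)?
The image was rotated 90° counter-clockwise.

The blue circle sits in the bottom-left of the left (A) image and the bottom-right of the right (B) — consistent with a whole-image 90° counter-clockwise rotation.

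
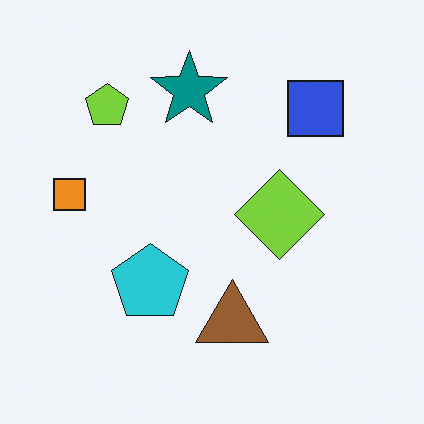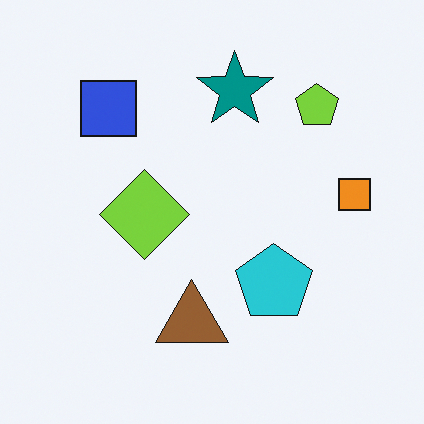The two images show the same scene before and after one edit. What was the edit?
The image was flipped horizontally (left ↔ right).

The orange square is in the left of the first image and the right of the second — shapes on opposite sides of the vertical midline have swapped in a mirror flip.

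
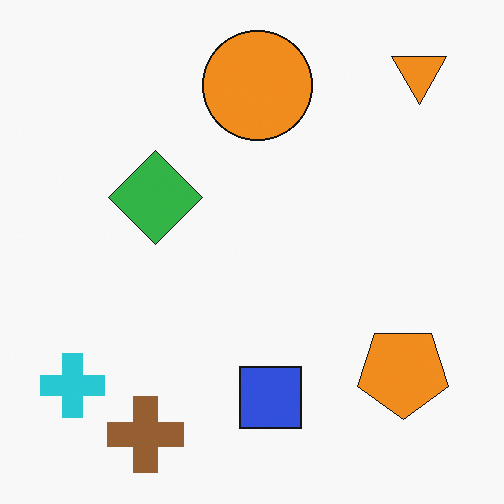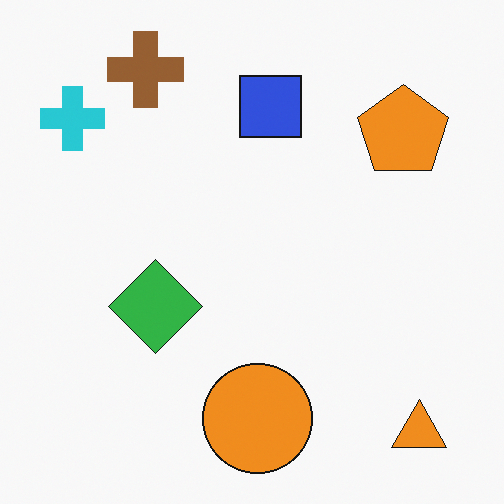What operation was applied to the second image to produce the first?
The transformation is: flipped vertically (top ↔ bottom).

The brown cross is in the top-left of the second image and the bottom-left of the first — shapes on opposite sides of the horizontal midline have swapped in a mirror flip.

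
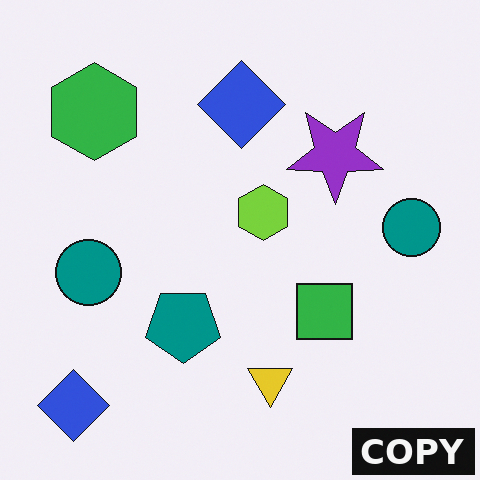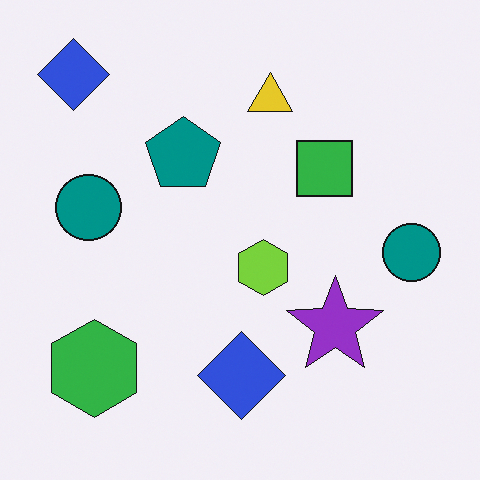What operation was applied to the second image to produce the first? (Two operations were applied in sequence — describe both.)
This is the original image flipped vertically (top ↔ bottom), then watermarked with the text "COPY" in the lower-right corner.

The yellow triangle is in the top of the second image and the bottom of the first — shapes on opposite sides of the horizontal midline have swapped in a mirror flip. A dark label reading "COPY" appears in the lower-right corner.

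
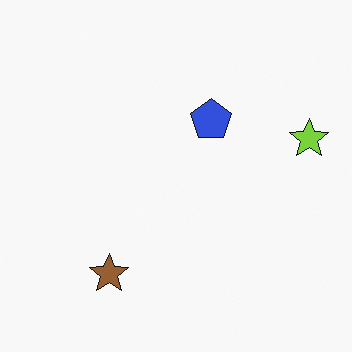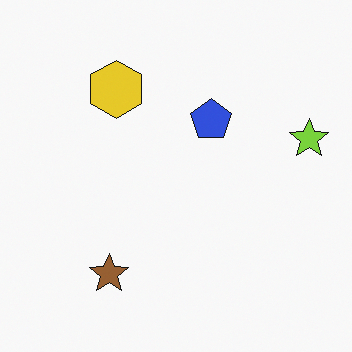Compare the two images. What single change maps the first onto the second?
Overlaid with an additional yellow hexagon.

A yellow hexagon appears in the second image that is absent from the first.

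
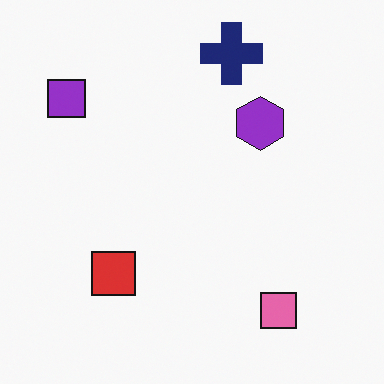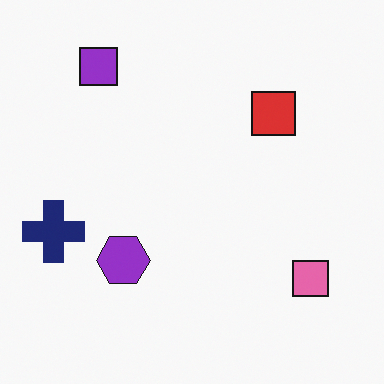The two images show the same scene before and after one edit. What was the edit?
The second image is the first transposed (reflected across the top-left ↔ bottom-right diagonal).

Shapes have swapped their row and column positions — what was in the top-right is now in the bottom-left — a diagonal reflection.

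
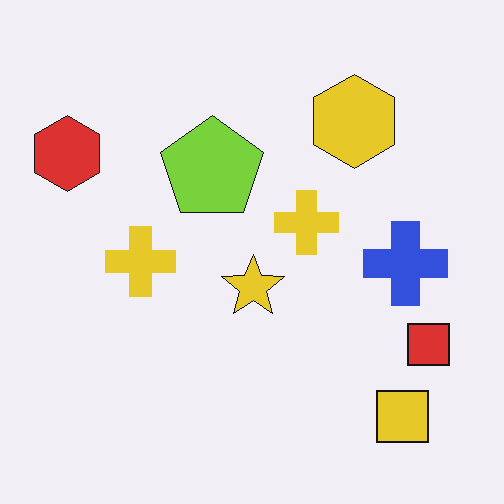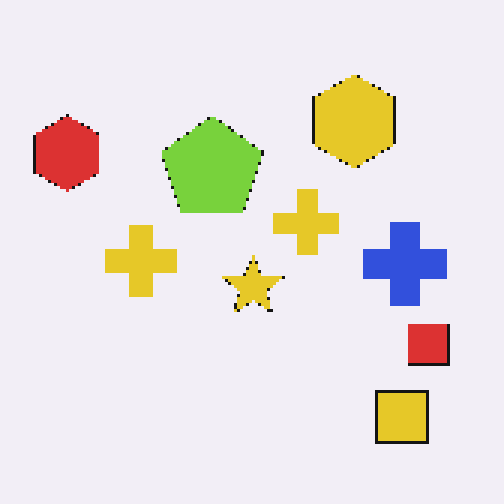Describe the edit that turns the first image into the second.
The image was mildly pixelated.

Shapes are reduced to large square blocks; fine edges and outlines are lost — a downscale-then-upscale (mosaic) effect.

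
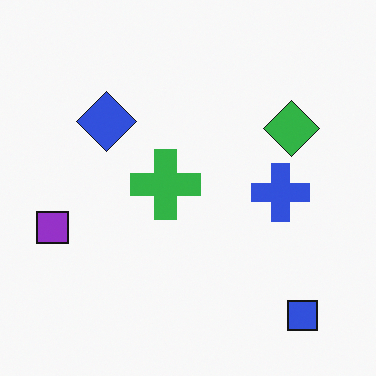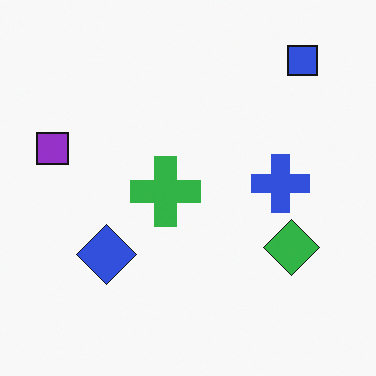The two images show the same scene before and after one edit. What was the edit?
The image was flipped vertically (top ↔ bottom).

The blue square is in the bottom-right of the first image and the top-right of the second — shapes on opposite sides of the horizontal midline have swapped in a mirror flip.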